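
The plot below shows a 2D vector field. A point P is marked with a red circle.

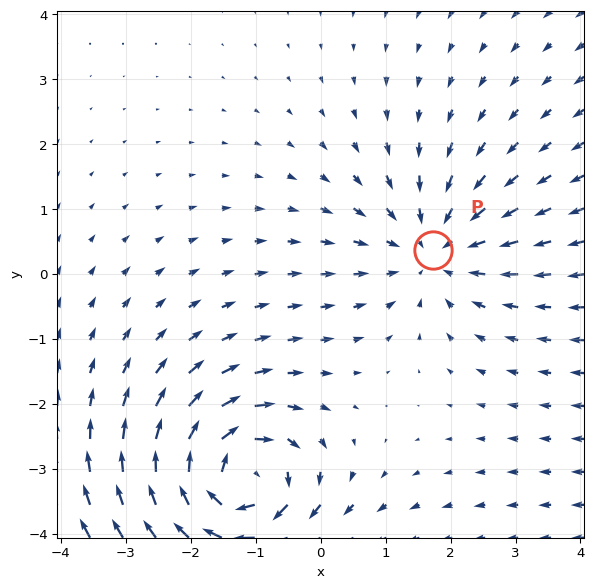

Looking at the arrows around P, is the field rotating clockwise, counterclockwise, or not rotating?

Near P at (1.7, 0.4) the arrows show no circulation. The curl there is ≈0.

not rotating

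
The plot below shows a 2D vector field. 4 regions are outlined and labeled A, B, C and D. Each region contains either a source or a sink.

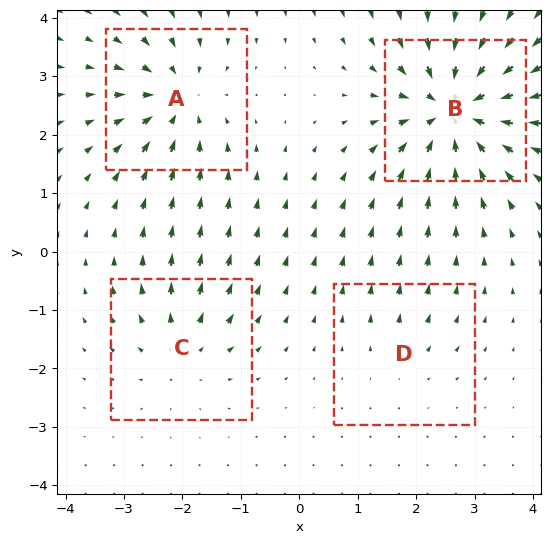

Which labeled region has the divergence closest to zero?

Divergence at each region's feature centre — A: about -5, B: about -8, C: about +4, D: about +2. Region D is closest to zero.

D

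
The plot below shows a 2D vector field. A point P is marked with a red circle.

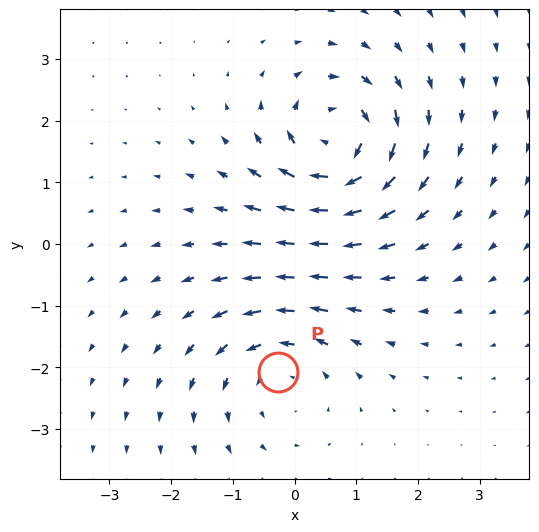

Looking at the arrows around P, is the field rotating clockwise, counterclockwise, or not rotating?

Near P at (-0.3, -2.1) the arrows circulate counterclockwise. The curl (z-component) there is about +4; positive curl means counterclockwise rotation.

counterclockwise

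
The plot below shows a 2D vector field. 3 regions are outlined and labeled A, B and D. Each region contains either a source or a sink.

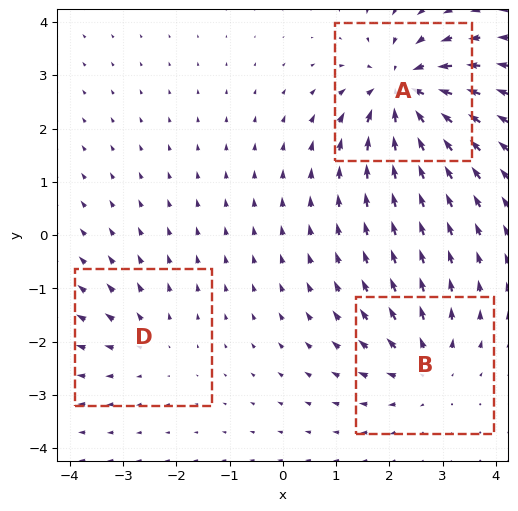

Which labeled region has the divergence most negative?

A

Divergence at each region's feature centre — A: about -6, B: about +3, D: about +2. Region A is most negative.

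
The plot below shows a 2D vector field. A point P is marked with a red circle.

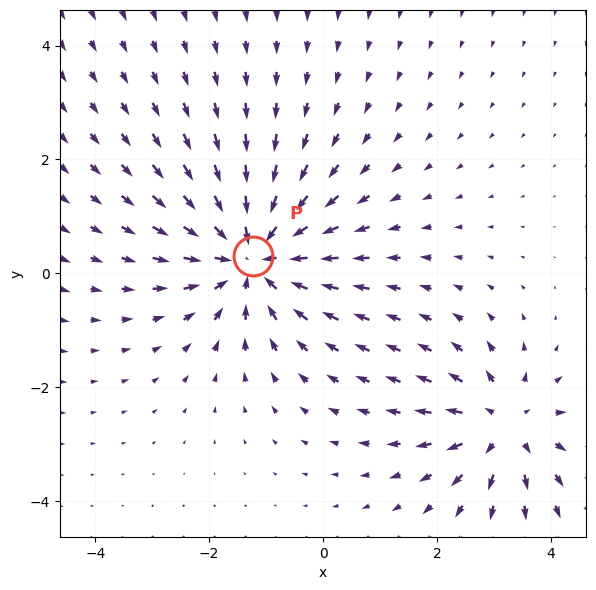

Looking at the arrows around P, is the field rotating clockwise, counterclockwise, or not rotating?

Near P at (-1.2, 0.3) the arrows show no circulation. The curl there is ≈0.

not rotating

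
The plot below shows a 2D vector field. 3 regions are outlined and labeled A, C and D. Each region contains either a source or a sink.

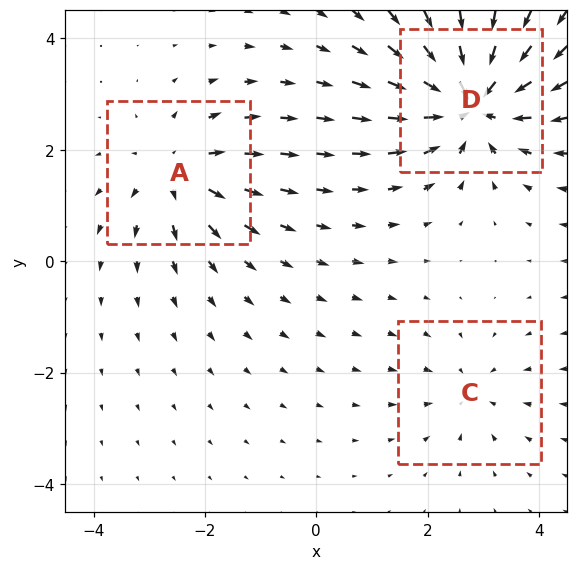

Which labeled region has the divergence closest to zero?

Divergence at each region's feature centre — A: about +3, C: about -2, D: about -6. Region C is closest to zero.

C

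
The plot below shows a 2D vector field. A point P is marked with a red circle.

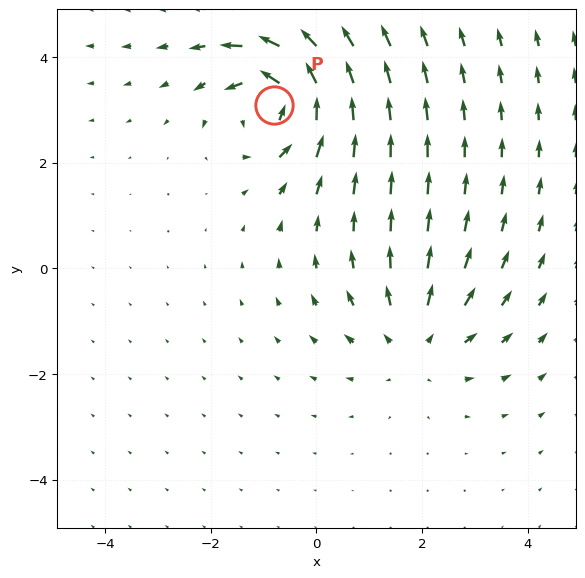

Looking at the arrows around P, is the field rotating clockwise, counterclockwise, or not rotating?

Near P at (-0.8, 3.1) the arrows circulate counterclockwise. The curl (z-component) there is about +7; positive curl means counterclockwise rotation.

counterclockwise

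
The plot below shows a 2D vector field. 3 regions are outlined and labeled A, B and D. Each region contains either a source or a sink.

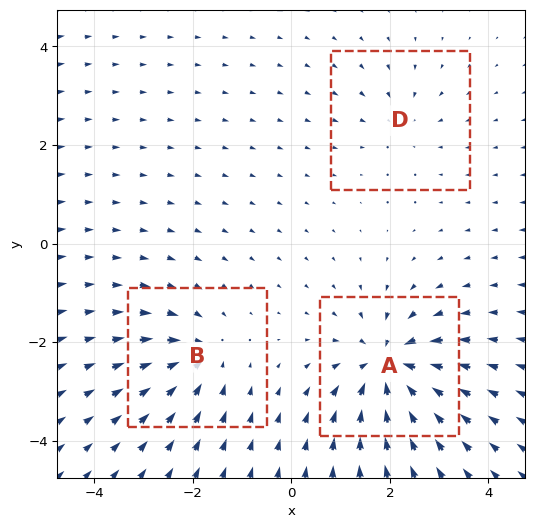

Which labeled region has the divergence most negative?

A

Divergence at each region's feature centre — A: about -6, B: about -4, D: about -2. Region A is most negative.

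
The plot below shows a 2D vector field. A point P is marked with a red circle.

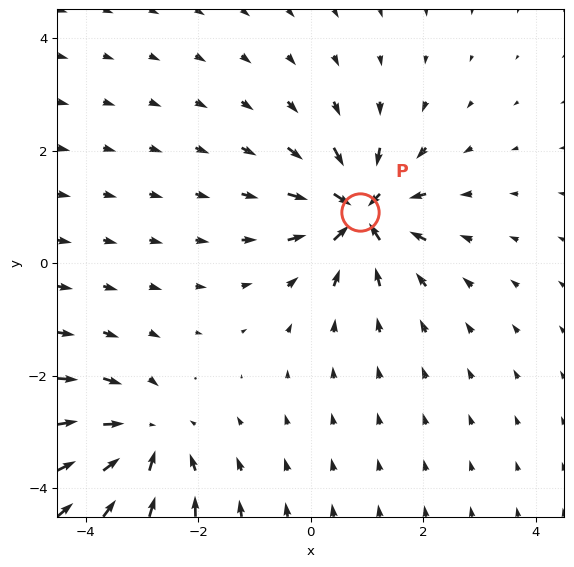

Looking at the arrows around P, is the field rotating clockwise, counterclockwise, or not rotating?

not rotating

Near P at (0.9, 0.9) the arrows show no circulation. The curl there is ≈0.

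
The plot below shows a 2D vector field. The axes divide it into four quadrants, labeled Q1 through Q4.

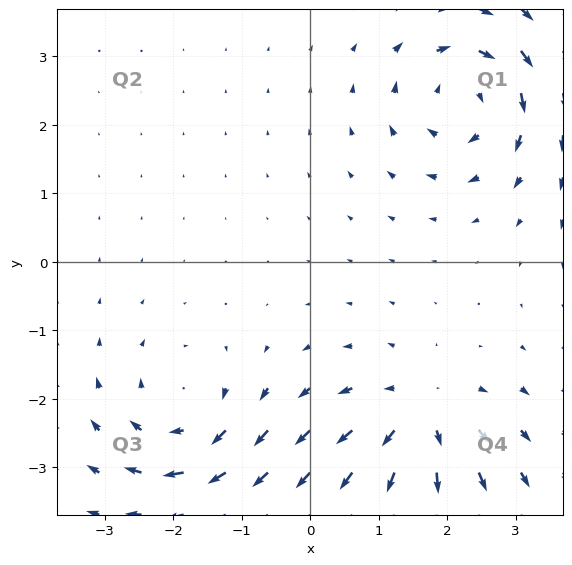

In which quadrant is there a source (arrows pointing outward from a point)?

Q4

The source sits at approximately (1.6, -2.3), which lies in quadrant Q4. The divergence there is about +4, positive as expected for a source.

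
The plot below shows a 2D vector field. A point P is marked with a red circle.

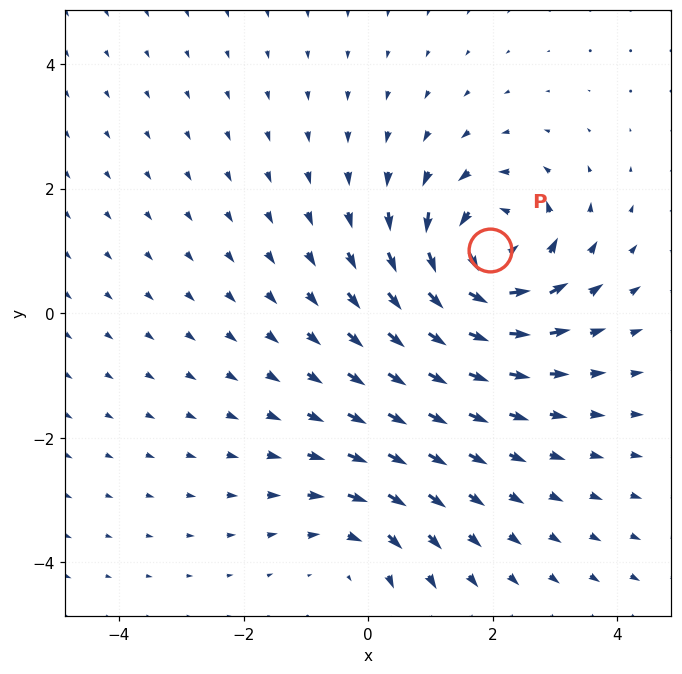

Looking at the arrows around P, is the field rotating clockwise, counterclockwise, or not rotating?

Near P at (2.0, 1.0) the arrows circulate counterclockwise. The curl (z-component) there is about +6; positive curl means counterclockwise rotation.

counterclockwise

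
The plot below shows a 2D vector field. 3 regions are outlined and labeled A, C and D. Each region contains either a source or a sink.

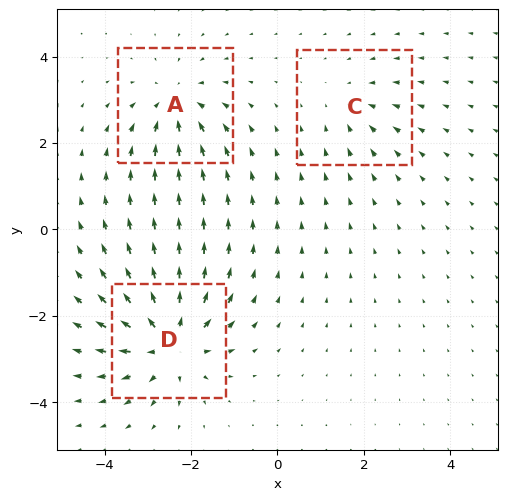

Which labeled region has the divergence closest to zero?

C

Divergence at each region's feature centre — A: about -4, C: about -2, D: about +5. Region C is closest to zero.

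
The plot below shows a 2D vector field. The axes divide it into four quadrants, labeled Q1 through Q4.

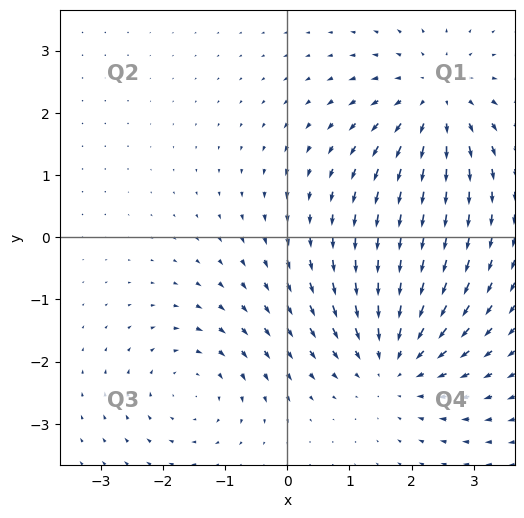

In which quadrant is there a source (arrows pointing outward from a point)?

Q1

The source sits at approximately (2.4, 2.2), which lies in quadrant Q1. The divergence there is about +4, positive as expected for a source.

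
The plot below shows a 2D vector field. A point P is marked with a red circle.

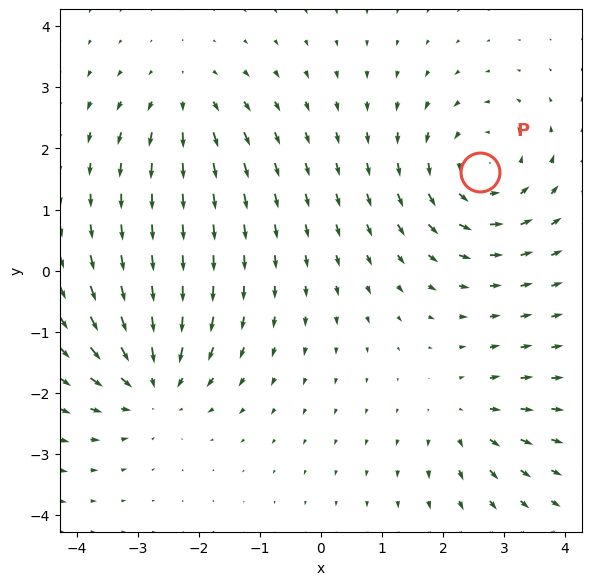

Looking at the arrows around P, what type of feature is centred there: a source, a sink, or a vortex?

At P (2.6, 1.6) the arrows circulate counterclockwise. Divergence ≈0, curl about +5 — near-zero divergence with nonzero curl is a vortex.

vortex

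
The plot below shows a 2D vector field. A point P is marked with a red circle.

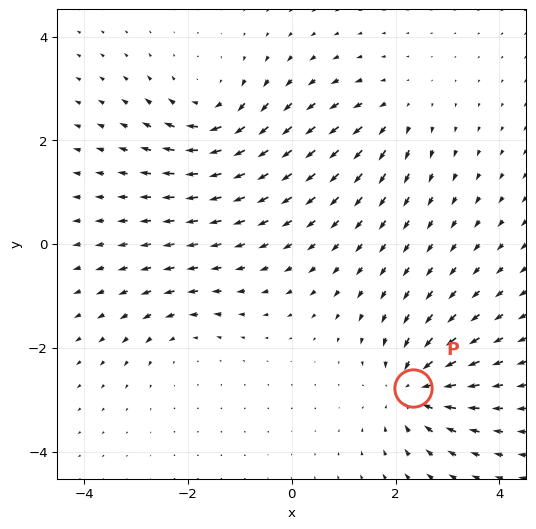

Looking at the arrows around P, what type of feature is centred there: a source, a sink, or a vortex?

At P (2.3, -2.8) the arrows converge inward. Divergence about -6, curl ≈0 — negative divergence with near-zero curl is a sink.

sink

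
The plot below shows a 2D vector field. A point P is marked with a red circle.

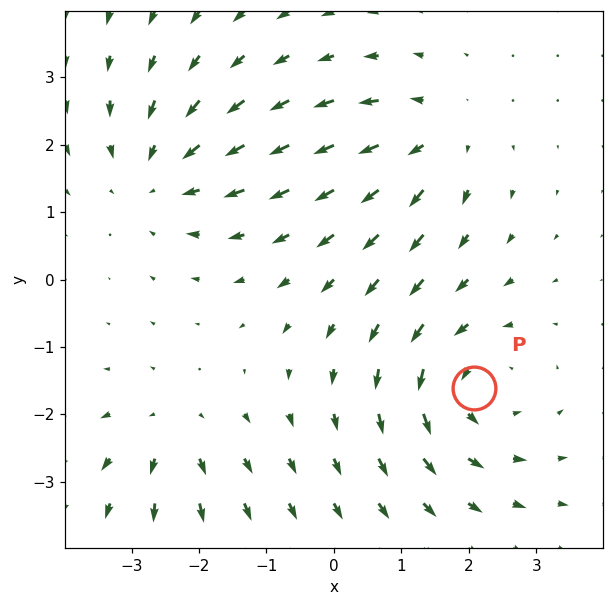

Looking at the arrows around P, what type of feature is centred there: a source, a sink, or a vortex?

At P (2.1, -1.6) the arrows circulate counterclockwise. Divergence ≈0, curl about +4 — near-zero divergence with nonzero curl is a vortex.

vortex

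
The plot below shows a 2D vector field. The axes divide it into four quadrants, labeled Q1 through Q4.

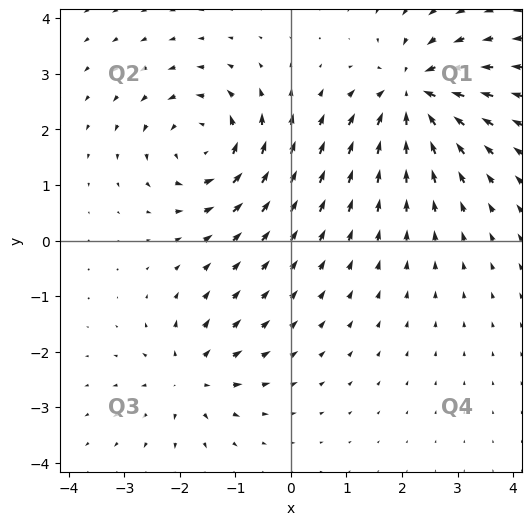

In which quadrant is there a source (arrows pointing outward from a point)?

The source sits at approximately (-1.8, -2.5), which lies in quadrant Q3. The divergence there is about +4, positive as expected for a source.

Q3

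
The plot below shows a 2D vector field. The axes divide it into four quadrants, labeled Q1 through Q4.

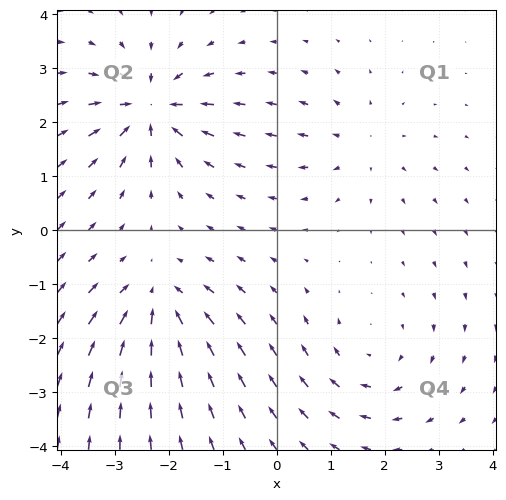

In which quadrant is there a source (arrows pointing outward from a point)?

Q1

The source sits at approximately (1.5, 1.6), which lies in quadrant Q1. The divergence there is about +3, positive as expected for a source.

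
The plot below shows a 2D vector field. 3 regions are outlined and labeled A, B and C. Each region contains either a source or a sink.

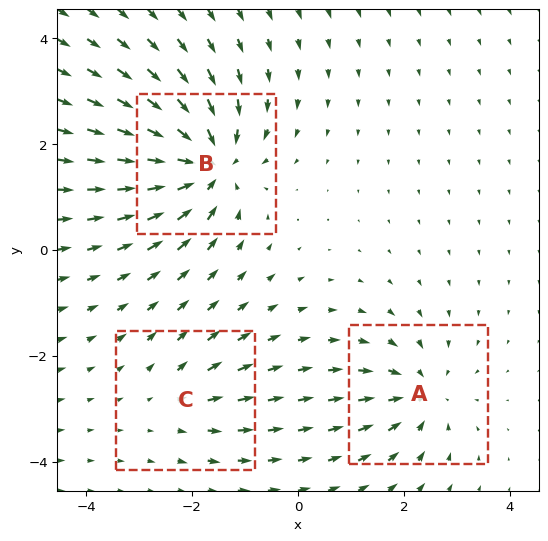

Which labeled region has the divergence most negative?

B

Divergence at each region's feature centre — A: about -4, B: about -6, C: about +2. Region B is most negative.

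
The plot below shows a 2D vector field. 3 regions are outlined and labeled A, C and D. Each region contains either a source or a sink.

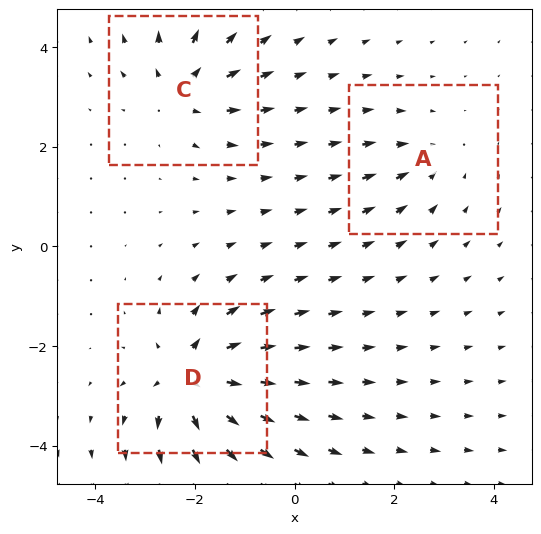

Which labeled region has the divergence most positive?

D

Divergence at each region's feature centre — A: about -2, C: about +4, D: about +6. Region D is most positive.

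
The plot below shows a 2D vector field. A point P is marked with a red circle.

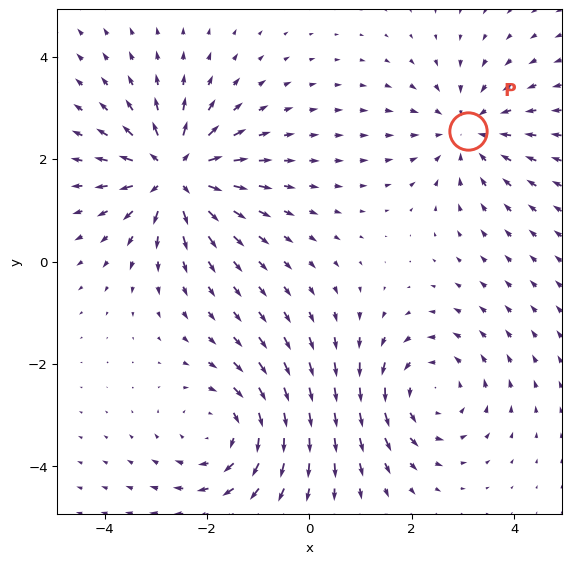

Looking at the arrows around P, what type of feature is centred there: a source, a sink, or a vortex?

At P (3.1, 2.6) the arrows converge inward. Divergence about -3, curl ≈0 — negative divergence with near-zero curl is a sink.

sink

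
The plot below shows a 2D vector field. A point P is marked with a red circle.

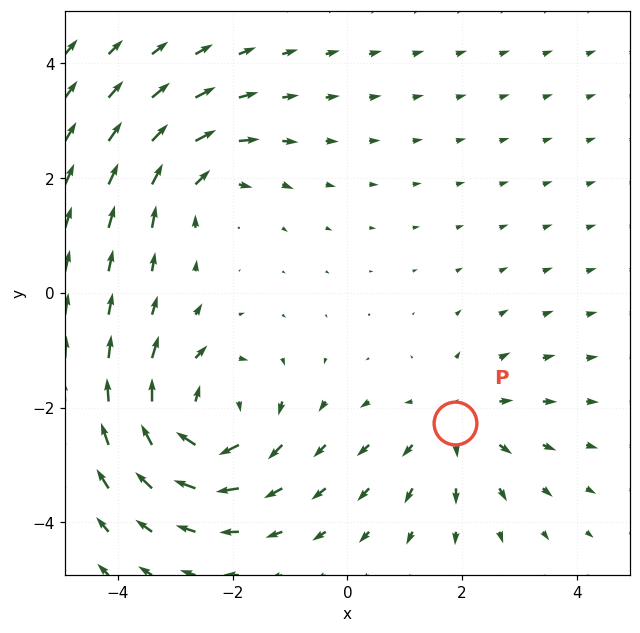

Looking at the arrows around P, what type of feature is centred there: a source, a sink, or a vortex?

At P (1.9, -2.3) the arrows spread outward. Divergence about +3, curl ≈0 — positive divergence with near-zero curl is a source.

source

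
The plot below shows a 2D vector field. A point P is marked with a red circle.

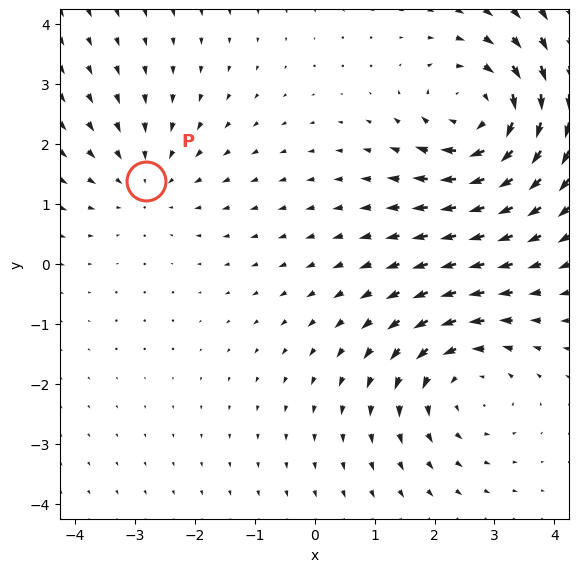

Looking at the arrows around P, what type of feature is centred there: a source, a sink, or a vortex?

At P (-2.8, 1.4) the arrows converge inward. Divergence about -2, curl ≈0 — negative divergence with near-zero curl is a sink.

sink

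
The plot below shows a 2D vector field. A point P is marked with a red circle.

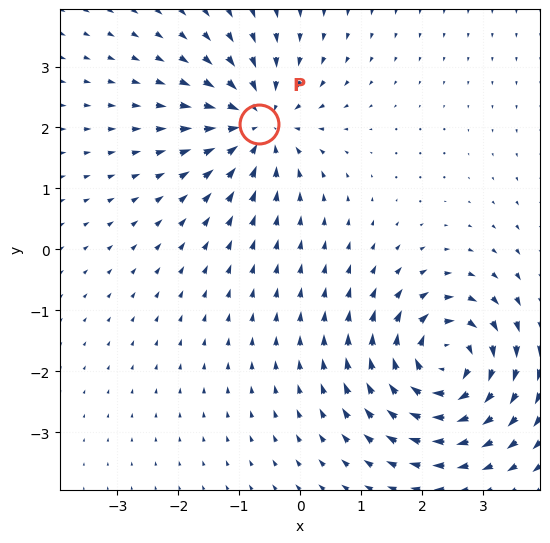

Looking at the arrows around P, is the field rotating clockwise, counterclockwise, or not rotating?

not rotating

Near P at (-0.7, 2.1) the arrows show no circulation. The curl there is ≈0.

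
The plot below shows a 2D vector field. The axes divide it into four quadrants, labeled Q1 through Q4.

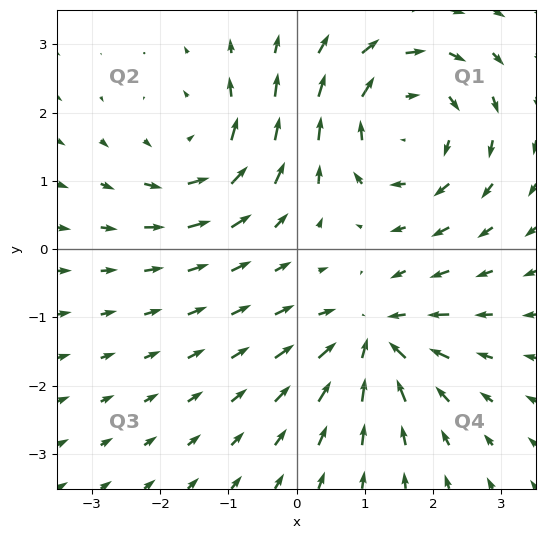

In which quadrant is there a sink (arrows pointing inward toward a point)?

The sink sits at approximately (1.1, -1.3), which lies in quadrant Q4. The divergence there is about -4, negative as expected for a sink.

Q4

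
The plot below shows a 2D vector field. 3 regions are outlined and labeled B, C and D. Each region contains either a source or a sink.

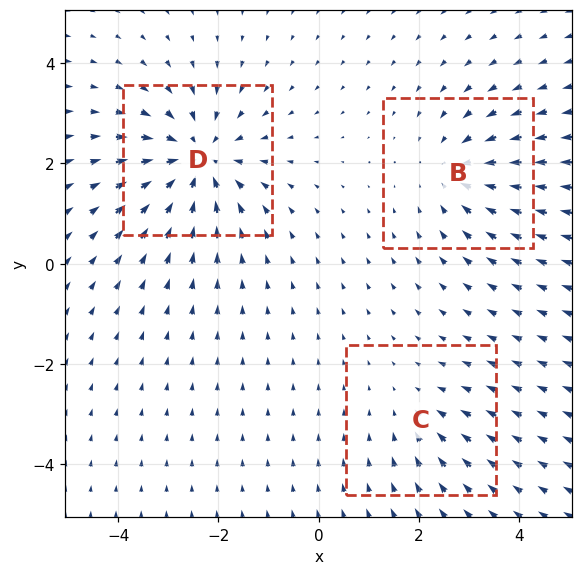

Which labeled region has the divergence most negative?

D

Divergence at each region's feature centre — B: about -3, C: about -2, D: about -5. Region D is most negative.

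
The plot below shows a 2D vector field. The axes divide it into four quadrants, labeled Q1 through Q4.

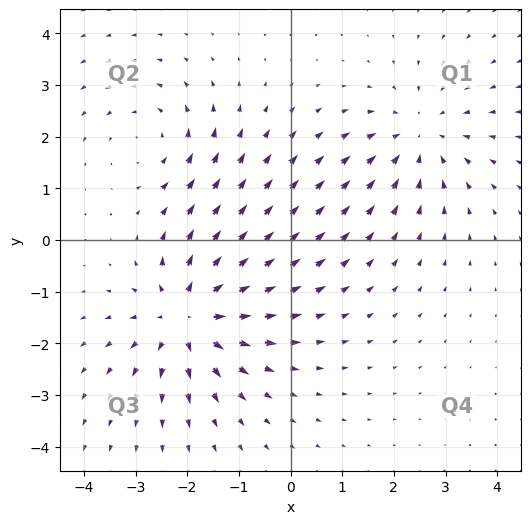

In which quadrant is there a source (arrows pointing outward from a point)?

Q3

The source sits at approximately (-2.0, -1.5), which lies in quadrant Q3. The divergence there is about +5, positive as expected for a source.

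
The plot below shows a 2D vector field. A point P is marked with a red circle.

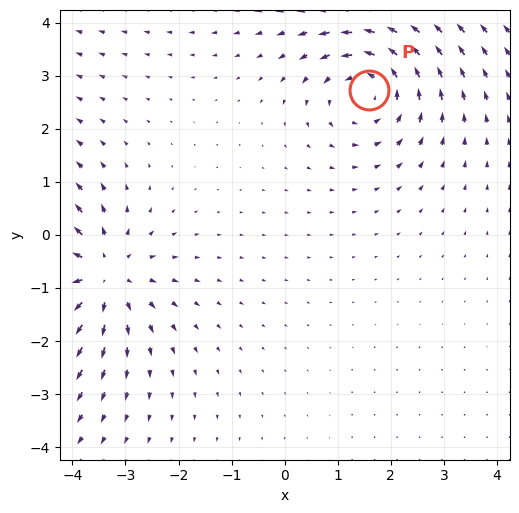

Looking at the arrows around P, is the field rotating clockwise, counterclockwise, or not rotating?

Near P at (1.6, 2.7) the arrows circulate counterclockwise. The curl (z-component) there is about +4; positive curl means counterclockwise rotation.

counterclockwise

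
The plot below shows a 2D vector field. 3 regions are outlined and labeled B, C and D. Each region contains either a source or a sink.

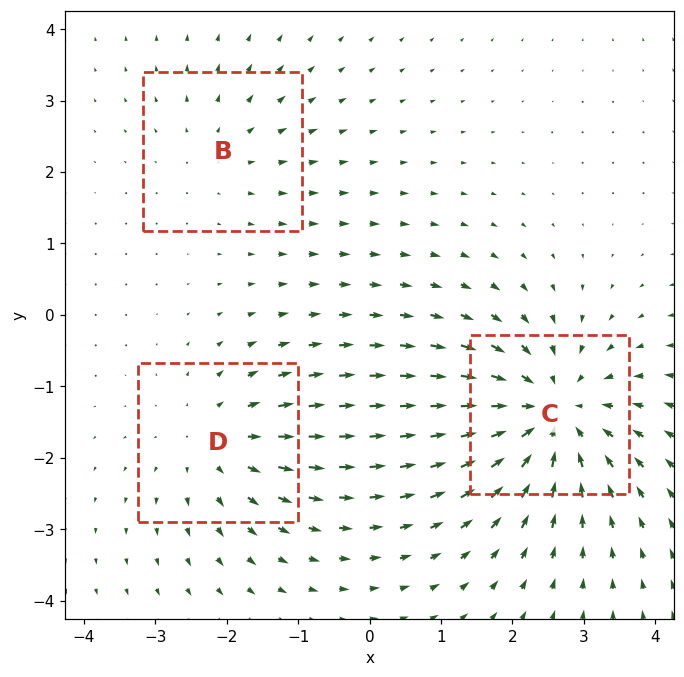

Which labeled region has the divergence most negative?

C

Divergence at each region's feature centre — B: about +2, C: about -5, D: about +3. Region C is most negative.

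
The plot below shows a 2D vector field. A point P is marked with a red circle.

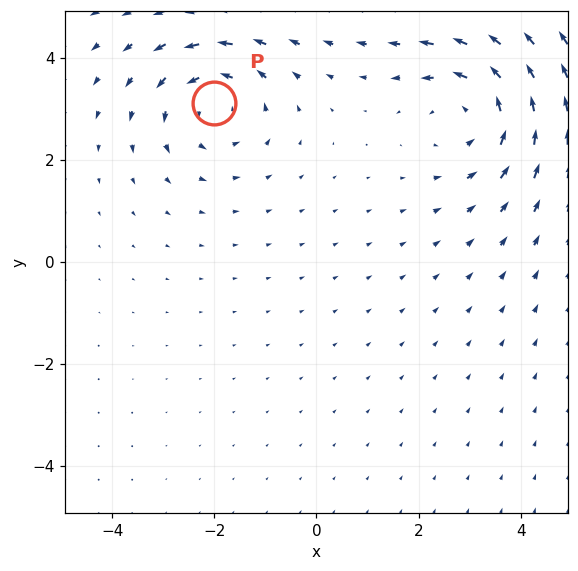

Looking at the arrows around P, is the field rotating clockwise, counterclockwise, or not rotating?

counterclockwise

Near P at (-2.0, 3.1) the arrows circulate counterclockwise. The curl (z-component) there is about +4; positive curl means counterclockwise rotation.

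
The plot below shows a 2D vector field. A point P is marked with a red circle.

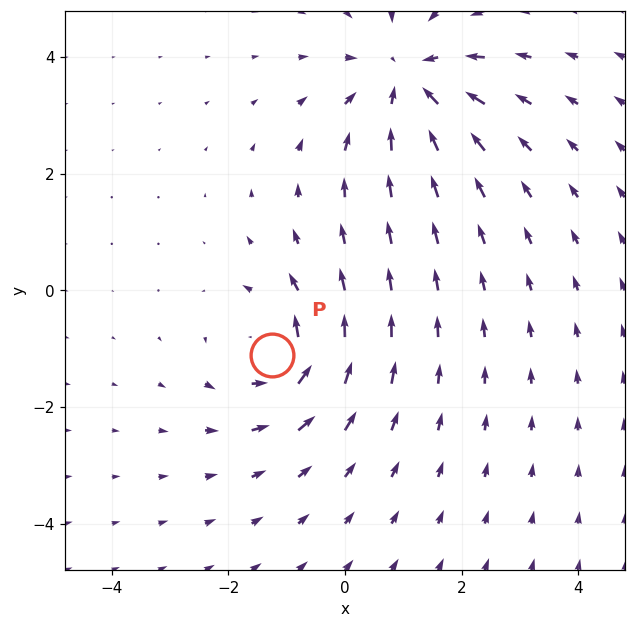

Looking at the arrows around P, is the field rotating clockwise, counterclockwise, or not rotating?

Near P at (-1.3, -1.1) the arrows circulate counterclockwise. The curl (z-component) there is about +4; positive curl means counterclockwise rotation.

counterclockwise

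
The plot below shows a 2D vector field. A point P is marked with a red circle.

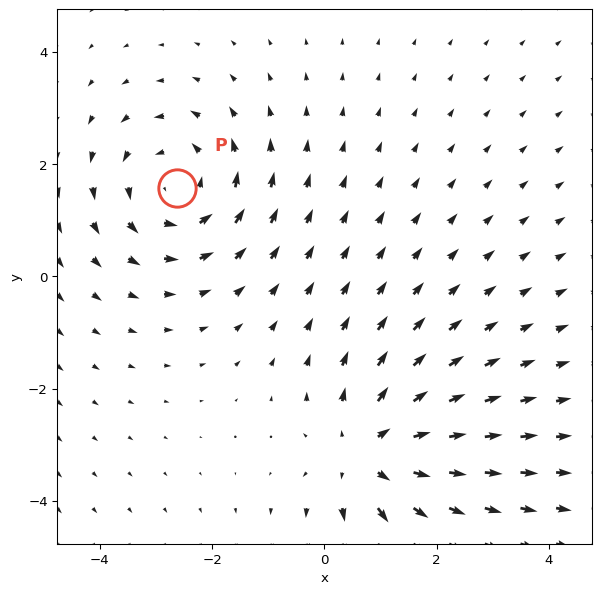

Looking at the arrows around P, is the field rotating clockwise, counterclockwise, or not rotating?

Near P at (-2.6, 1.6) the arrows circulate counterclockwise. The curl (z-component) there is about +3; positive curl means counterclockwise rotation.

counterclockwise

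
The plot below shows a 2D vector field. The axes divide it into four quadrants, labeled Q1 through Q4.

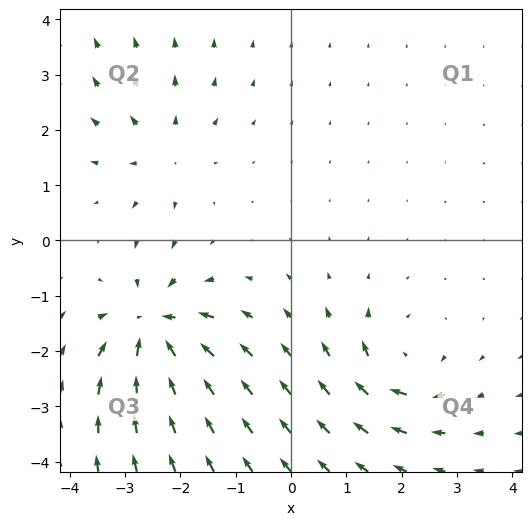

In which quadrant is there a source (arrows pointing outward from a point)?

Q2

The source sits at approximately (-2.3, 1.6), which lies in quadrant Q2. The divergence there is about +3, positive as expected for a source.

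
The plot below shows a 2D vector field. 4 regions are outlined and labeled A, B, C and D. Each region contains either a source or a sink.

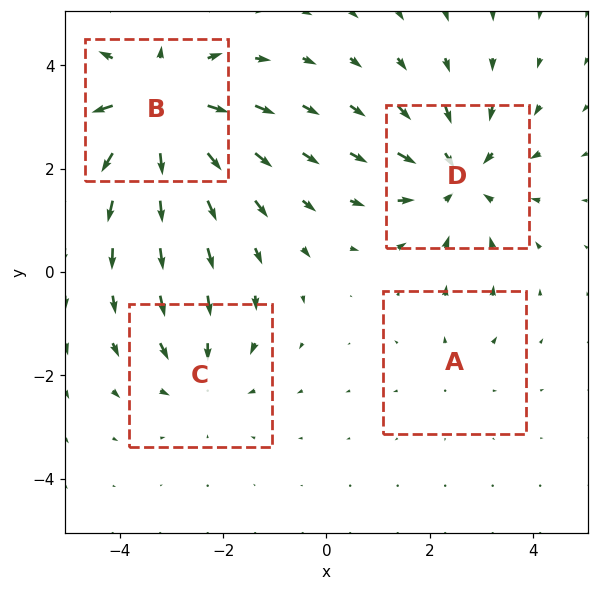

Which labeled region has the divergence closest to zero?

Divergence at each region's feature centre — A: about +2, B: about +6, C: about -3, D: about -5. Region A is closest to zero.

A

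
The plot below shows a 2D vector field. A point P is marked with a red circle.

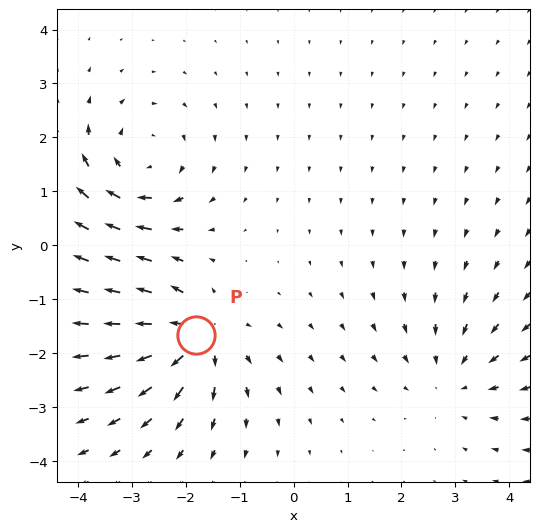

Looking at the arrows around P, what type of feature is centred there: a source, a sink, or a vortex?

At P (-1.8, -1.7) the arrows spread outward. Divergence about +5, curl ≈0 — positive divergence with near-zero curl is a source.

source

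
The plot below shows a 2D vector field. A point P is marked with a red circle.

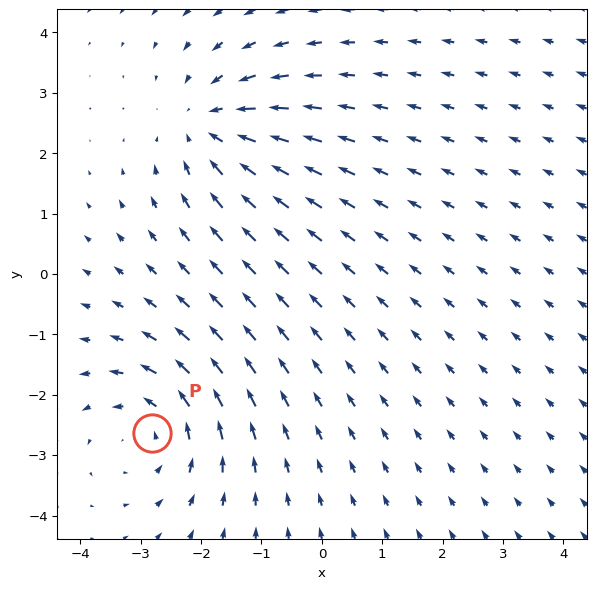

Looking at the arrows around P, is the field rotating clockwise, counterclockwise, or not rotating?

counterclockwise

Near P at (-2.8, -2.6) the arrows circulate counterclockwise. The curl (z-component) there is about +4; positive curl means counterclockwise rotation.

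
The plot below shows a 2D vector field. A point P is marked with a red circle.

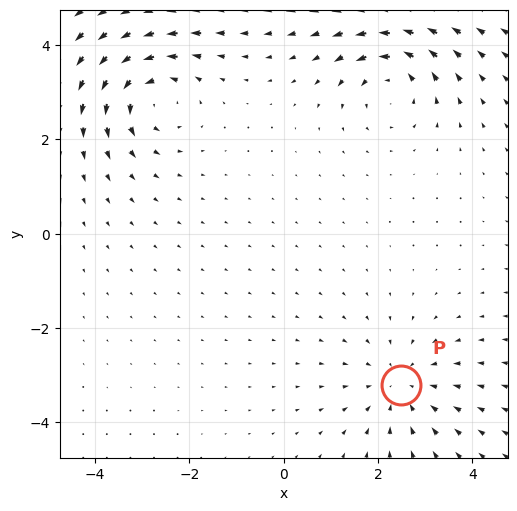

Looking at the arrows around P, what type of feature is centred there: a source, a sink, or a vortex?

sink

At P (2.5, -3.2) the arrows converge inward. Divergence about -3, curl ≈0 — negative divergence with near-zero curl is a sink.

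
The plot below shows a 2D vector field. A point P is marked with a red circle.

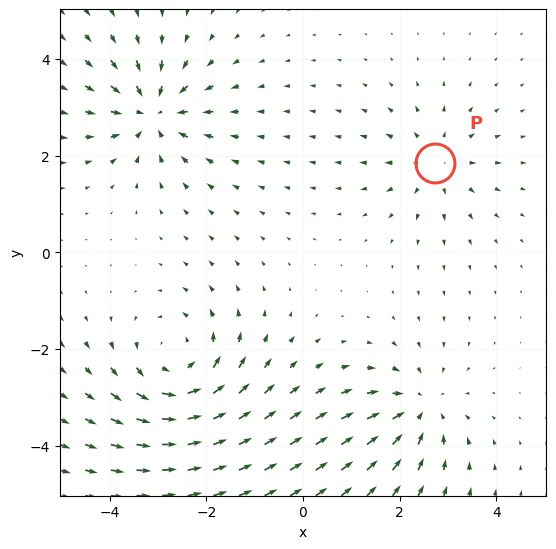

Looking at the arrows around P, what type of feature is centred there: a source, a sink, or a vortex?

source

At P (2.7, 1.9) the arrows spread outward. Divergence about +3, curl ≈0 — positive divergence with near-zero curl is a source.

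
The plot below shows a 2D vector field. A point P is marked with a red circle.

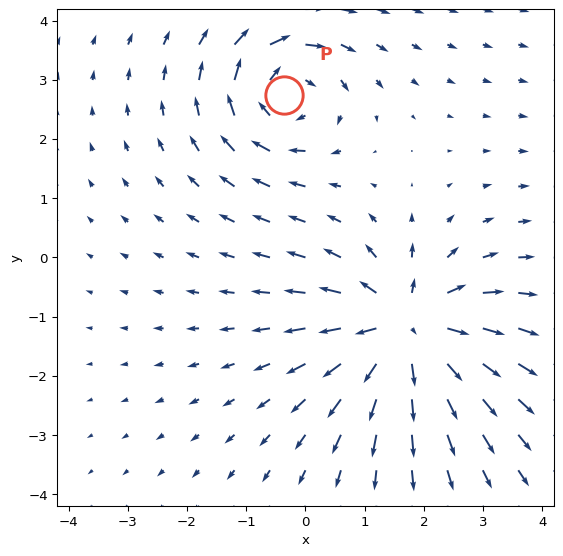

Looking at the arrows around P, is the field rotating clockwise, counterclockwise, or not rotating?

Near P at (-0.4, 2.7) the arrows circulate clockwise. The curl (z-component) there is about -5; negative curl means clockwise rotation.

clockwise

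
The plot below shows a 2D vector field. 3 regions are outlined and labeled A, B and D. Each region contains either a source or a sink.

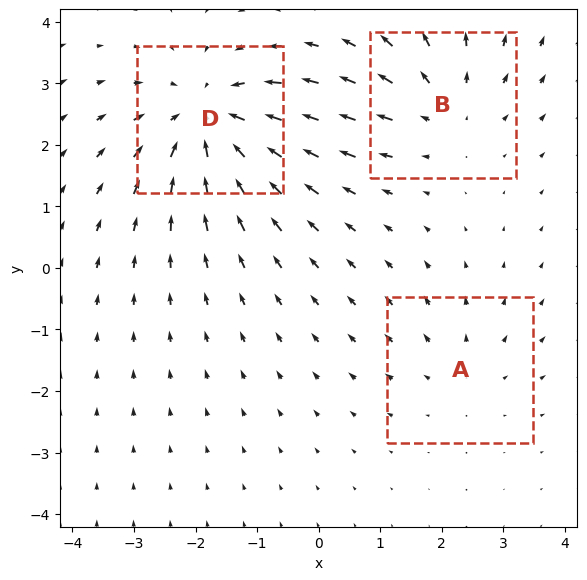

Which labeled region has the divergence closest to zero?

A

Divergence at each region's feature centre — A: about +2, B: about +3, D: about -4. Region A is closest to zero.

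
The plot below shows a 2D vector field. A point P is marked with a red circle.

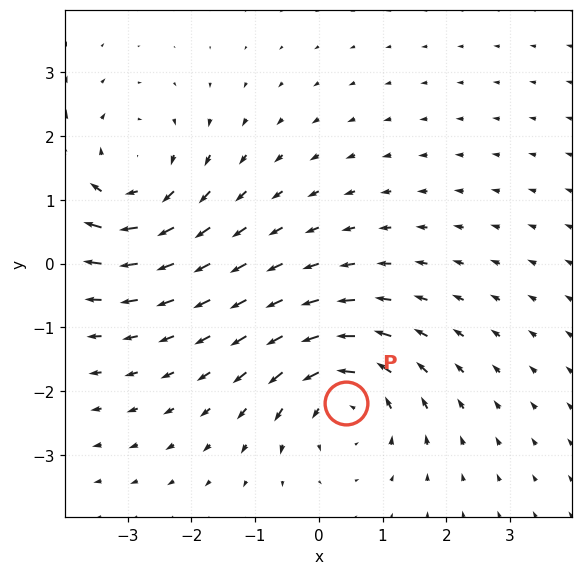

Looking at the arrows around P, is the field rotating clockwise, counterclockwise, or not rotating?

counterclockwise

Near P at (0.4, -2.2) the arrows circulate counterclockwise. The curl (z-component) there is about +5; positive curl means counterclockwise rotation.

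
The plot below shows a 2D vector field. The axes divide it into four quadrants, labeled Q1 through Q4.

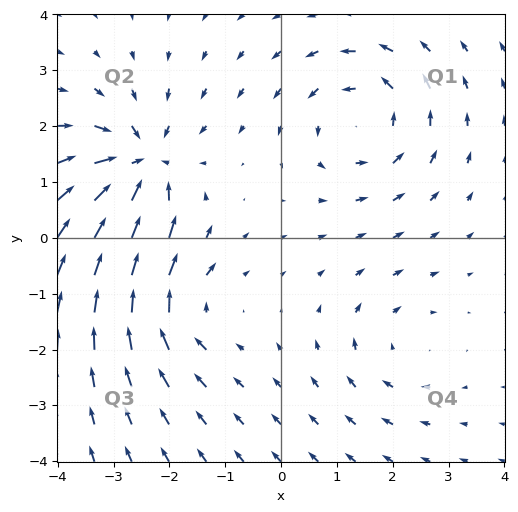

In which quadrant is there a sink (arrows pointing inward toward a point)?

The sink sits at approximately (-2.5, 1.3), which lies in quadrant Q2. The divergence there is about -6, negative as expected for a sink.

Q2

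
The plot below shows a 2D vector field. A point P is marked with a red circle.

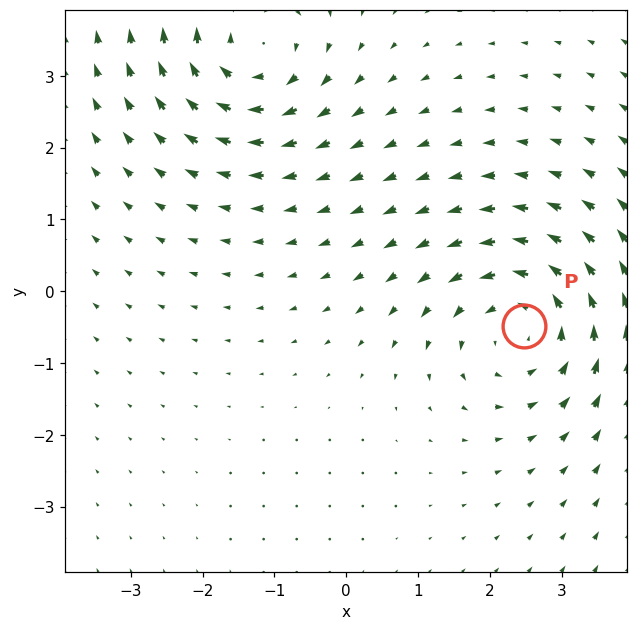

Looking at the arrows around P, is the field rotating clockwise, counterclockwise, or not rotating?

counterclockwise

Near P at (2.5, -0.5) the arrows circulate counterclockwise. The curl (z-component) there is about +4; positive curl means counterclockwise rotation.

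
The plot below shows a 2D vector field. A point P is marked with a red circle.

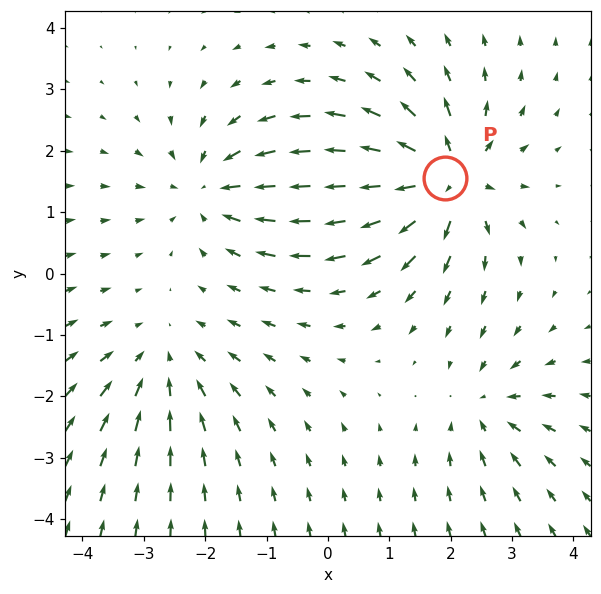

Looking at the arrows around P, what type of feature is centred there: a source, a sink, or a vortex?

At P (1.9, 1.6) the arrows spread outward. Divergence about +6, curl ≈0 — positive divergence with near-zero curl is a source.

source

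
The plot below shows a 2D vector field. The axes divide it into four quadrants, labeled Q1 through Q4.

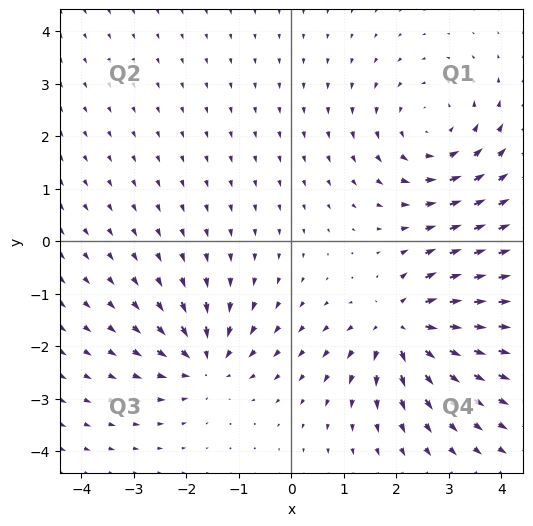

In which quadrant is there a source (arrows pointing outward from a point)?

The source sits at approximately (2.1, -1.6), which lies in quadrant Q4. The divergence there is about +6, positive as expected for a source.

Q4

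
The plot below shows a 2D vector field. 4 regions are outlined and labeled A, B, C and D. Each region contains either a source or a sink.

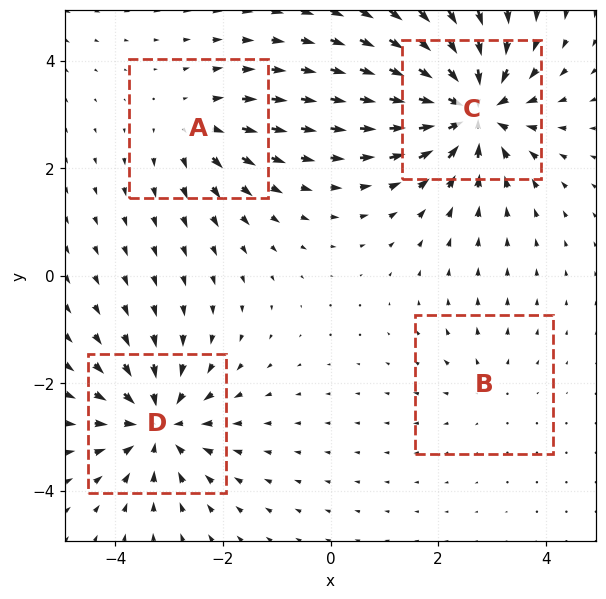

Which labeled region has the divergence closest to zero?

B

Divergence at each region's feature centre — A: about +4, B: about +2, C: about -8, D: about -6. Region B is closest to zero.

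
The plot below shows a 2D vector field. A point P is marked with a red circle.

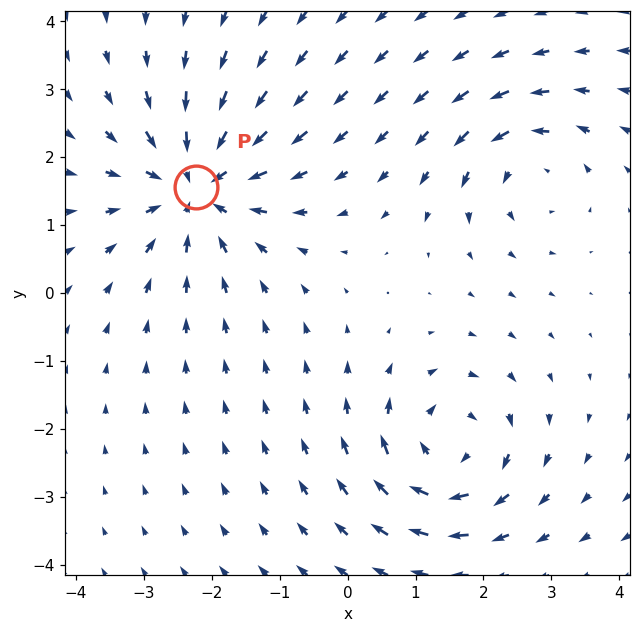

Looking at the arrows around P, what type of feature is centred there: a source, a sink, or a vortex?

At P (-2.2, 1.6) the arrows converge inward. Divergence about -5, curl ≈0 — negative divergence with near-zero curl is a sink.

sink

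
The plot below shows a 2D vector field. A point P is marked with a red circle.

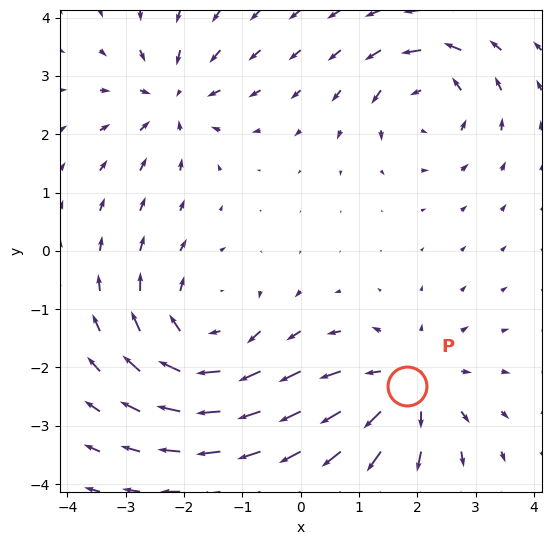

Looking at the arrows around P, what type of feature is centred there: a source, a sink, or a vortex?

source

At P (1.8, -2.3) the arrows spread outward. Divergence about +4, curl ≈0 — positive divergence with near-zero curl is a source.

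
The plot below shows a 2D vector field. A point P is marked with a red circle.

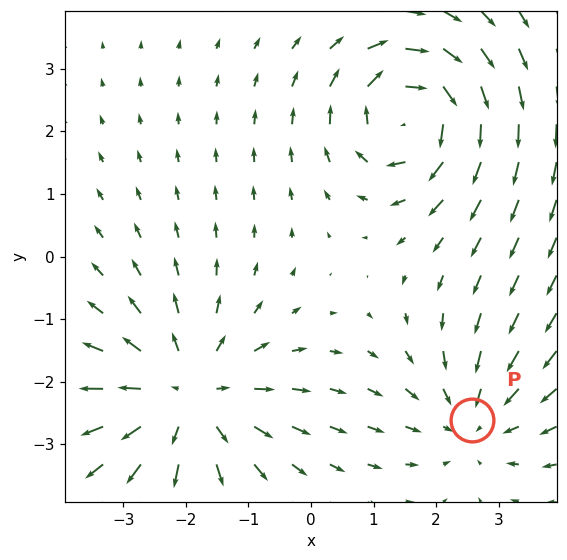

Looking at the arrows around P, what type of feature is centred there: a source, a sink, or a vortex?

sink

At P (2.6, -2.6) the arrows converge inward. Divergence about -2, curl ≈0 — negative divergence with near-zero curl is a sink.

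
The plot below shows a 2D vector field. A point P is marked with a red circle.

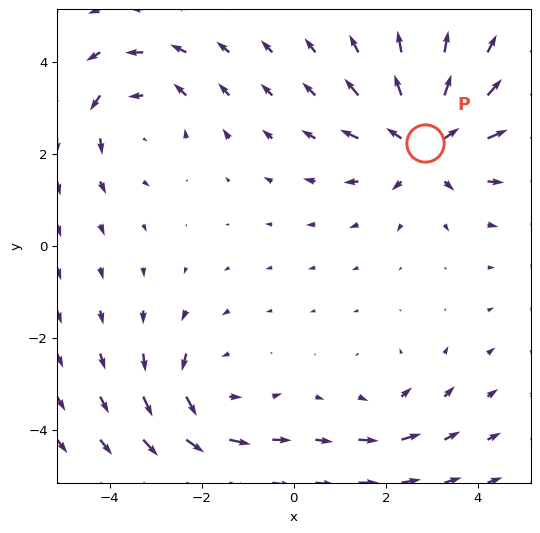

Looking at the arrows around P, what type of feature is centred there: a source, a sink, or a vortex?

At P (2.8, 2.2) the arrows spread outward. Divergence about +5, curl ≈0 — positive divergence with near-zero curl is a source.

source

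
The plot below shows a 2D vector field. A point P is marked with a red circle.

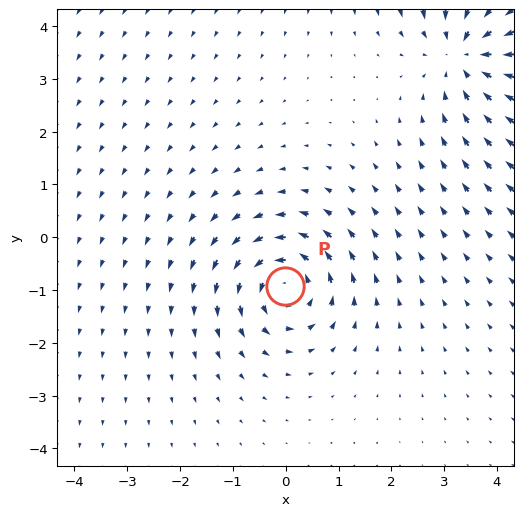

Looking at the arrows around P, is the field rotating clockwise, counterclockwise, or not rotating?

Near P at (-0.0, -0.9) the arrows circulate counterclockwise. The curl (z-component) there is about +5; positive curl means counterclockwise rotation.

counterclockwise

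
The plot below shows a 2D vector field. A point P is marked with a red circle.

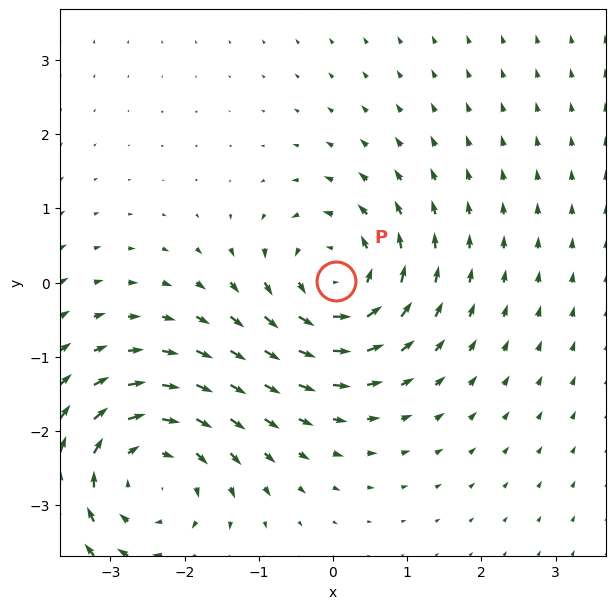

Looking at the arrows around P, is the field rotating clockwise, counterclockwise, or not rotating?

counterclockwise

Near P at (0.0, 0.0) the arrows circulate counterclockwise. The curl (z-component) there is about +4; positive curl means counterclockwise rotation.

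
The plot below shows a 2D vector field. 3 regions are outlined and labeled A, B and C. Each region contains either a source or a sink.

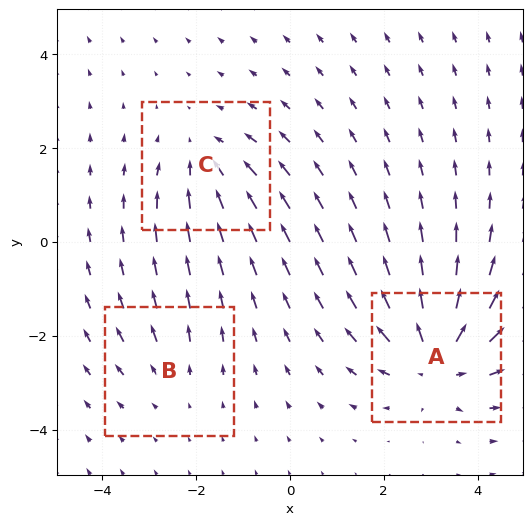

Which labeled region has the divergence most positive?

Divergence at each region's feature centre — A: about +5, B: about +2, C: about -3. Region A is most positive.

A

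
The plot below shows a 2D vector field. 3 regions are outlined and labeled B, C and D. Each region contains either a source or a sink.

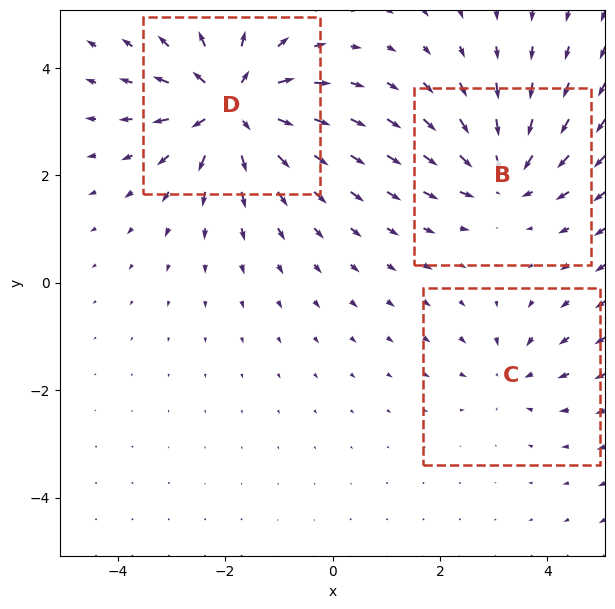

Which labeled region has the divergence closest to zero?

C

Divergence at each region's feature centre — B: about -4, C: about -2, D: about +6. Region C is closest to zero.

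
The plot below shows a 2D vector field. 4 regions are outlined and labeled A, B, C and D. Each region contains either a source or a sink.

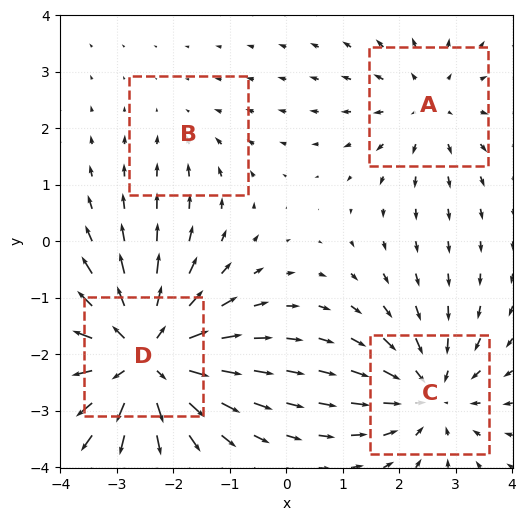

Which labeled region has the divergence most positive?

Divergence at each region's feature centre — A: about +3, B: about -2, C: about -4, D: about +7. Region D is most positive.

D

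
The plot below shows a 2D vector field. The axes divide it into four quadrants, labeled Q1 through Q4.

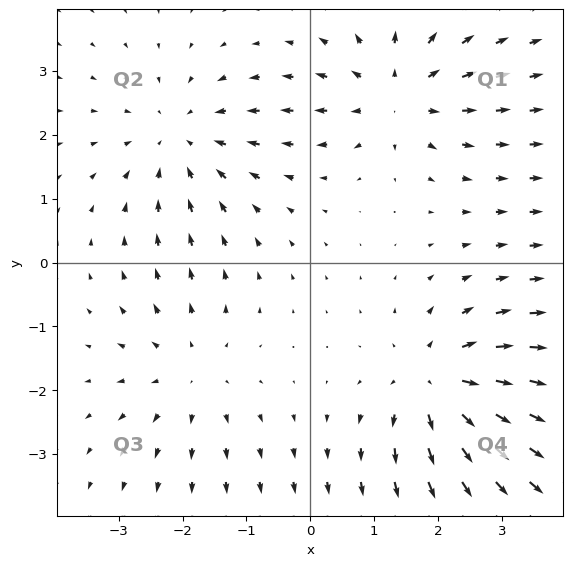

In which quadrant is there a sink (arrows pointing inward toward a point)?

The sink sits at approximately (-2.0, 1.9), which lies in quadrant Q2. The divergence there is about -3, negative as expected for a sink.

Q2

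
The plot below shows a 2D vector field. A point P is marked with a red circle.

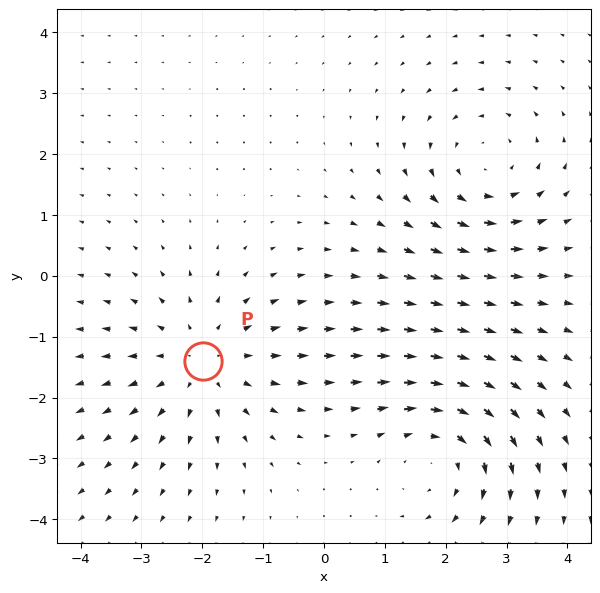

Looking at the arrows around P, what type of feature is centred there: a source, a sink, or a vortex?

At P (-2.0, -1.4) the arrows spread outward. Divergence about +4, curl ≈0 — positive divergence with near-zero curl is a source.

source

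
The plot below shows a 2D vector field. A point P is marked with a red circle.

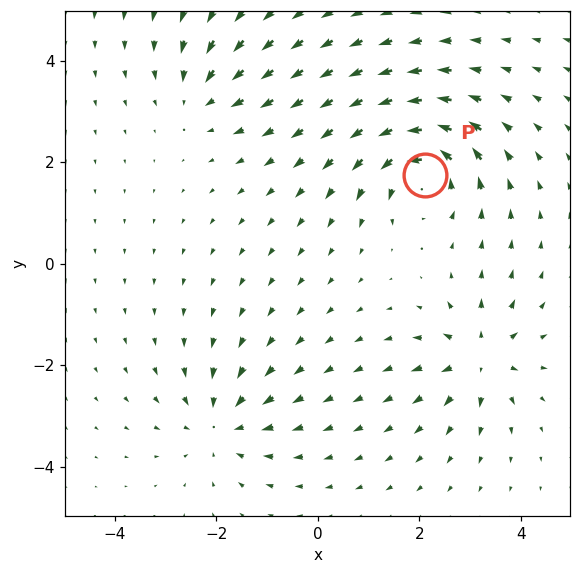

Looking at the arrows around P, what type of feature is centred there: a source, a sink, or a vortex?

At P (2.1, 1.8) the arrows circulate counterclockwise. Divergence ≈0, curl about +7 — near-zero divergence with nonzero curl is a vortex.

vortex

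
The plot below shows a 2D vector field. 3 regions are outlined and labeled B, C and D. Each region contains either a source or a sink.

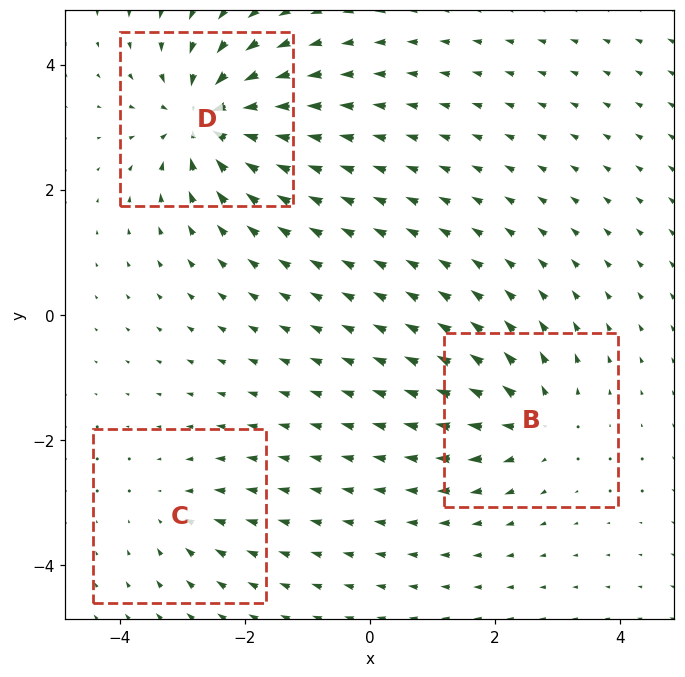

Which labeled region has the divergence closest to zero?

Divergence at each region's feature centre — B: about +4, C: about -2, D: about -6. Region C is closest to zero.

C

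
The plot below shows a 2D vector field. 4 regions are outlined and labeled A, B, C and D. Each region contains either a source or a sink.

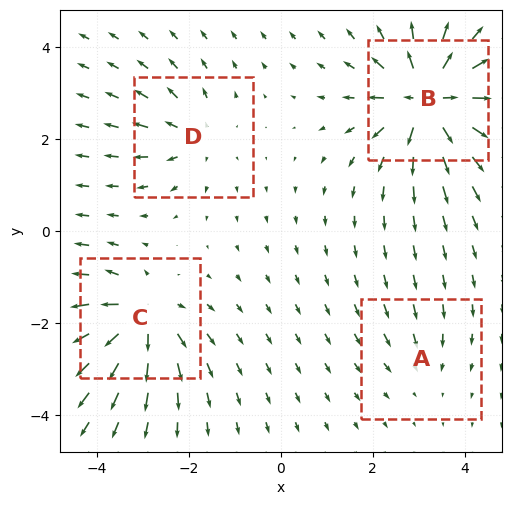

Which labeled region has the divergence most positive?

B

Divergence at each region's feature centre — A: about -2, B: about +9, C: about +7, D: about +4. Region B is most positive.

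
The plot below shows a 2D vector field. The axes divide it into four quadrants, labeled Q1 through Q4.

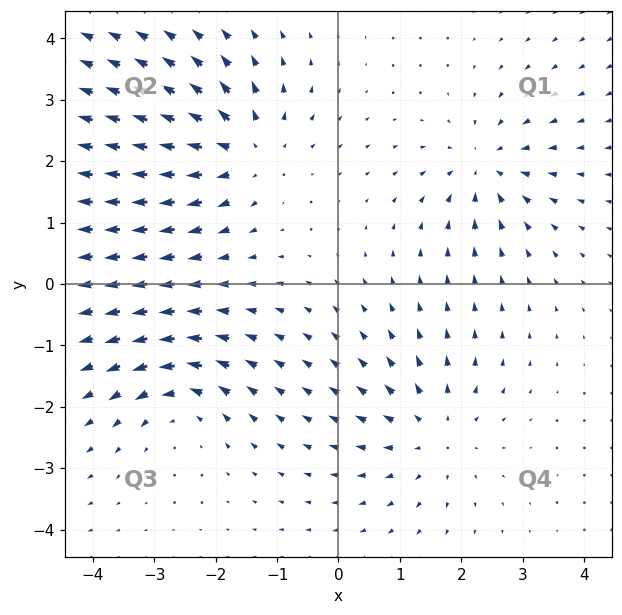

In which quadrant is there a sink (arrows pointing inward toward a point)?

The sink sits at approximately (2.4, 1.9), which lies in quadrant Q1. The divergence there is about -4, negative as expected for a sink.

Q1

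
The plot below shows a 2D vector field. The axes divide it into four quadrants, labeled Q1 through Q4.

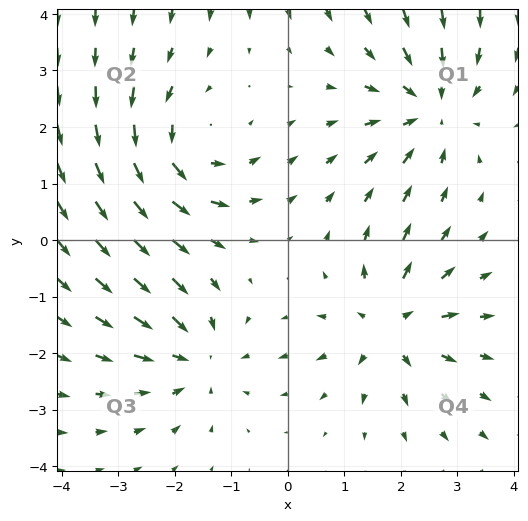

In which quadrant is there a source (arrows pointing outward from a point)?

Q4

The source sits at approximately (1.8, -1.5), which lies in quadrant Q4. The divergence there is about +4, positive as expected for a source.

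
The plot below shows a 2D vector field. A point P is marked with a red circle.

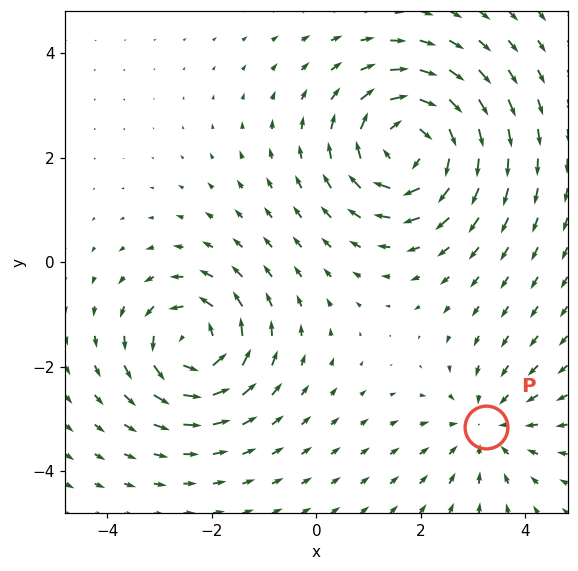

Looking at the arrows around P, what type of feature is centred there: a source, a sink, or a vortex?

sink

At P (3.3, -3.1) the arrows converge inward. Divergence about -2, curl ≈0 — negative divergence with near-zero curl is a sink.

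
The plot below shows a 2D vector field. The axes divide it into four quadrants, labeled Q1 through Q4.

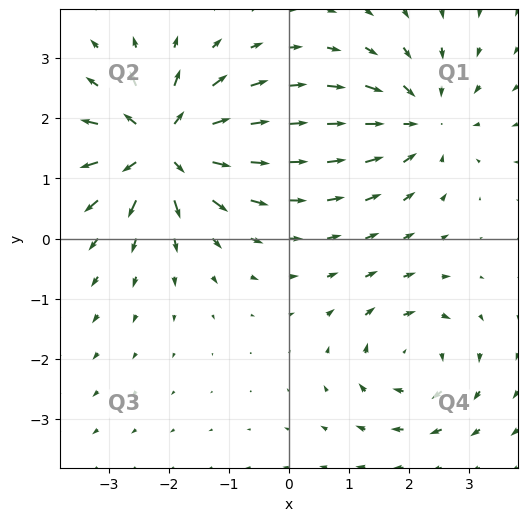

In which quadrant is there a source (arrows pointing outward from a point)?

The source sits at approximately (-2.1, 1.5), which lies in quadrant Q2. The divergence there is about +6, positive as expected for a source.

Q2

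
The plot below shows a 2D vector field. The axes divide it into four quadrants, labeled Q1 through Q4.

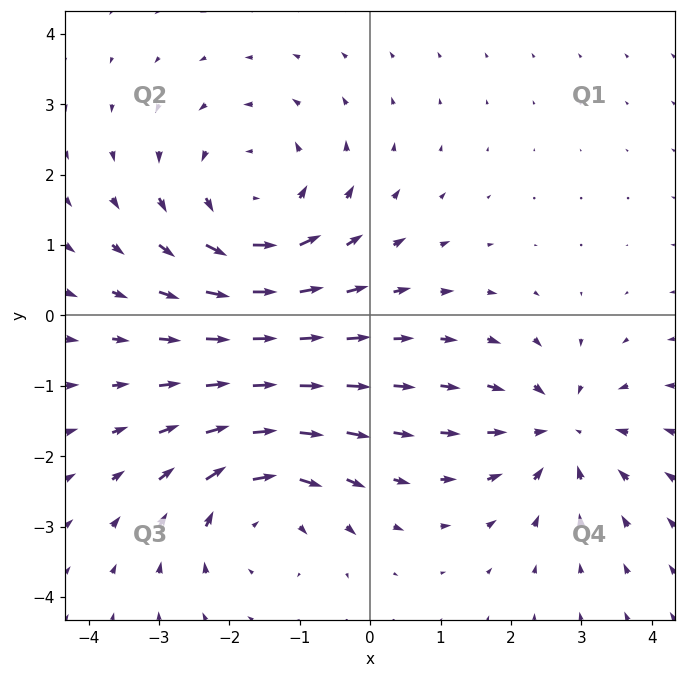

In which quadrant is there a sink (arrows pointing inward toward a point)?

The sink sits at approximately (2.7, -1.6), which lies in quadrant Q4. The divergence there is about -4, negative as expected for a sink.

Q4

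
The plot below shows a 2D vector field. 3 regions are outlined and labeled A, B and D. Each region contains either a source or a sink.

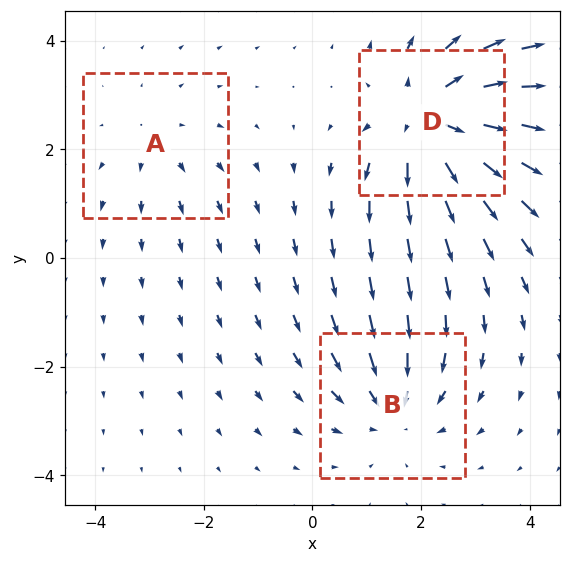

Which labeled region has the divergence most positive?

D

Divergence at each region's feature centre — A: about +2, B: about -3, D: about +4. Region D is most positive.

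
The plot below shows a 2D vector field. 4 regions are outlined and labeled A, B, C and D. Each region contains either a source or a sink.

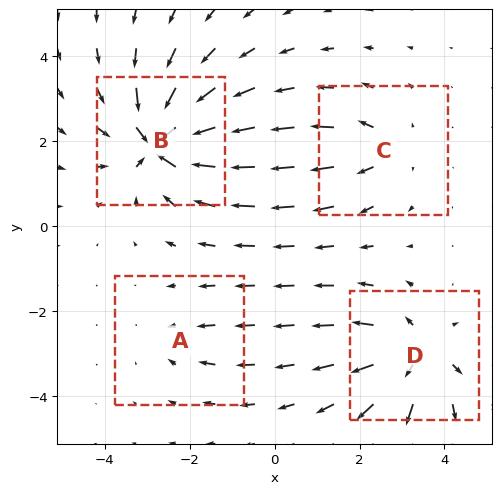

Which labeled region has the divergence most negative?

Divergence at each region's feature centre — A: about -2, B: about -7, C: about +3, D: about +5. Region B is most negative.

B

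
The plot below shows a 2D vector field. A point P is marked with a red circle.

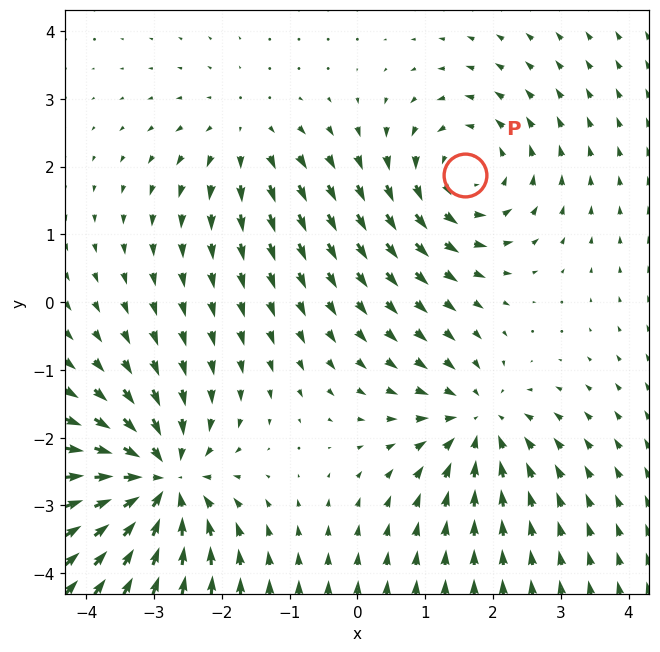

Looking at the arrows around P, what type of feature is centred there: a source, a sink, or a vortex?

vortex

At P (1.6, 1.9) the arrows circulate counterclockwise. Divergence ≈0, curl about +4 — near-zero divergence with nonzero curl is a vortex.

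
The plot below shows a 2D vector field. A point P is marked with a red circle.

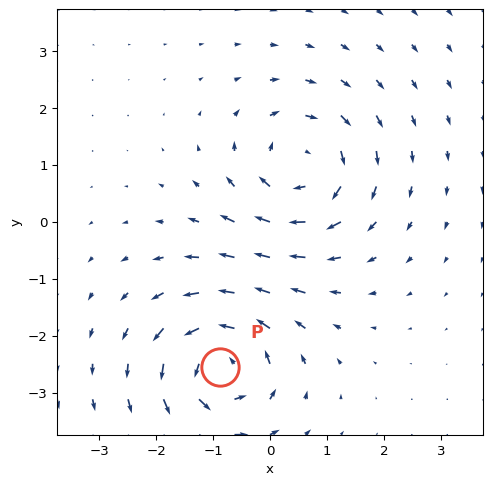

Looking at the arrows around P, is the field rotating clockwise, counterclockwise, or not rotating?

counterclockwise

Near P at (-0.9, -2.6) the arrows circulate counterclockwise. The curl (z-component) there is about +7; positive curl means counterclockwise rotation.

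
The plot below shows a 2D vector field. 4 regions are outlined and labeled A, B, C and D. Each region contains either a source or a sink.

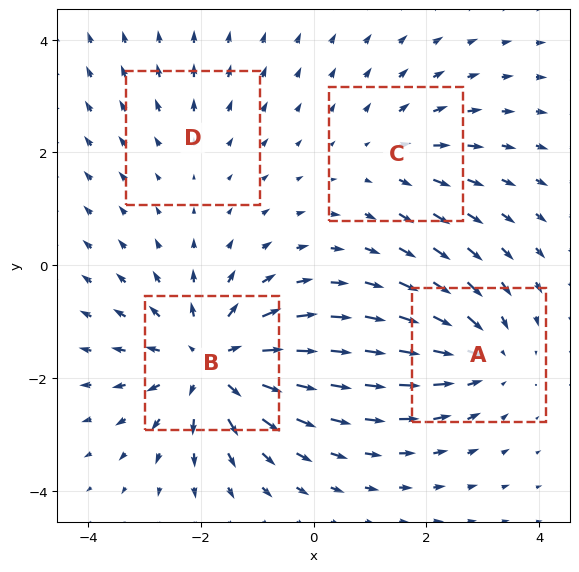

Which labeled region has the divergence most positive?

Divergence at each region's feature centre — A: about -4, B: about +6, C: about +3, D: about +2. Region B is most positive.

B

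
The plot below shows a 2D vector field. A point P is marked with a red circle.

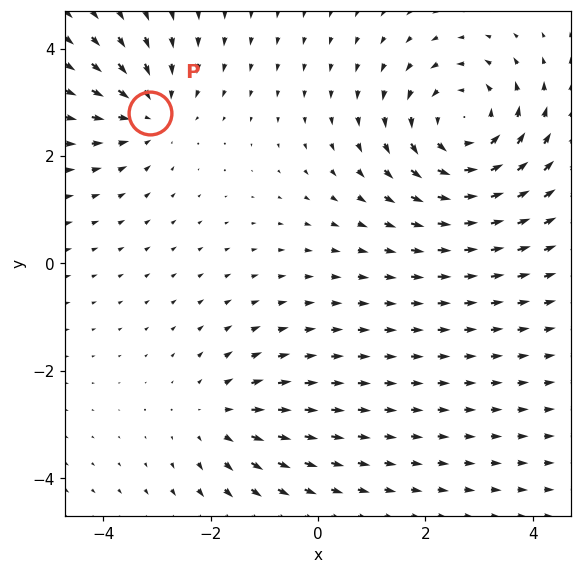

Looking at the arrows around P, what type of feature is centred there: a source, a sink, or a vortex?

At P (-3.1, 2.8) the arrows converge inward. Divergence about -3, curl ≈0 — negative divergence with near-zero curl is a sink.

sink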